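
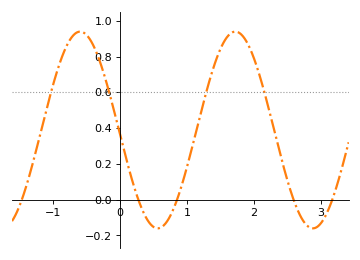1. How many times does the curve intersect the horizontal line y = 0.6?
4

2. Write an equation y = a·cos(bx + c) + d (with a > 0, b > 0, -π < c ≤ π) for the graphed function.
y = 0.55cos(2.71x + 1.61) + 0.39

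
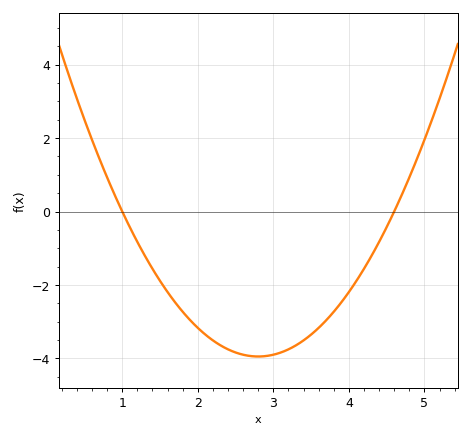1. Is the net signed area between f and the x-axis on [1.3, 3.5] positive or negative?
negative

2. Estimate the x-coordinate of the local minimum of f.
2.8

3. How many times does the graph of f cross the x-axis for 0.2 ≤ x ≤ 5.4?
2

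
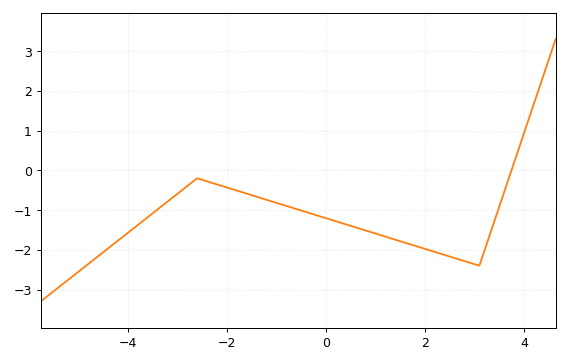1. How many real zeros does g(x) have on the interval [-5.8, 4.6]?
1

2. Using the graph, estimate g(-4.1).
-1.7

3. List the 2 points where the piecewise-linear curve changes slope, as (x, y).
(-2.6, -0.2); (3.1, -2.4)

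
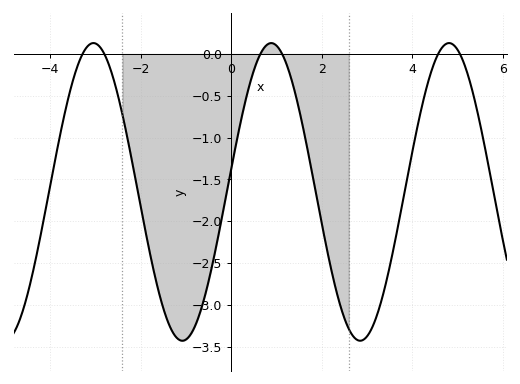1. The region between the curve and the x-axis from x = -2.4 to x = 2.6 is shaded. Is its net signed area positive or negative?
negative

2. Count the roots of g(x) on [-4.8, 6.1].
6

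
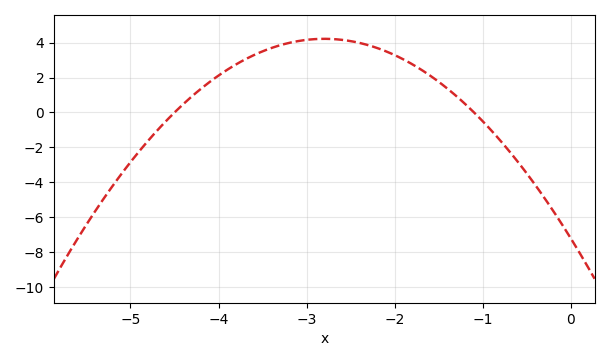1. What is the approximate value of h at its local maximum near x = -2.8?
4.2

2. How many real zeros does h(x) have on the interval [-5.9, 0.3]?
2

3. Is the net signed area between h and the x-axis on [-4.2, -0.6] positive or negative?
positive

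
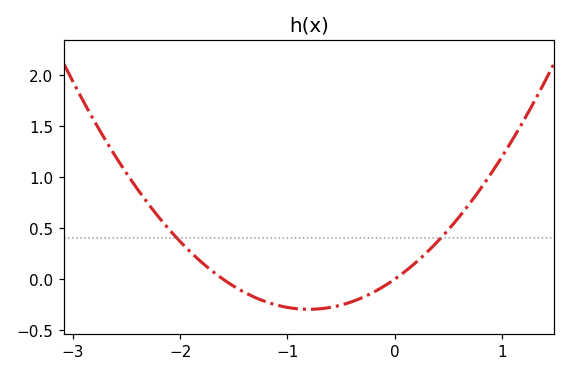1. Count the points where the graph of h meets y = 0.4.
2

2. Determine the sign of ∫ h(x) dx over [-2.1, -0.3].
negative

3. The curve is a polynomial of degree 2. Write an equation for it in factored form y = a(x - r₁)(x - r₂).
y = 0.46(x + 1.6)(x - 0)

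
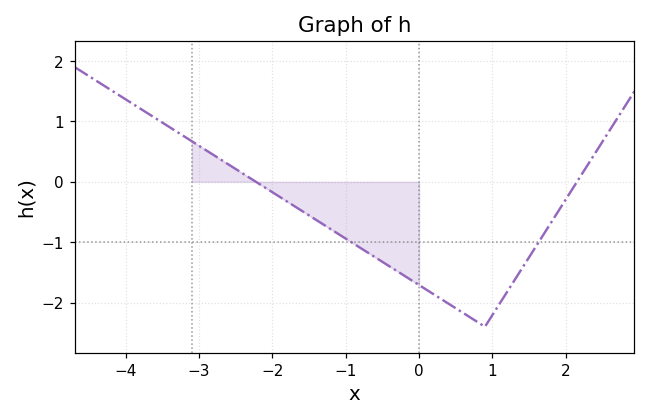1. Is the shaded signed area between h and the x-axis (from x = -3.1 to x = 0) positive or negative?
negative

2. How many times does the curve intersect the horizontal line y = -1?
2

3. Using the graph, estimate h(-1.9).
-0.2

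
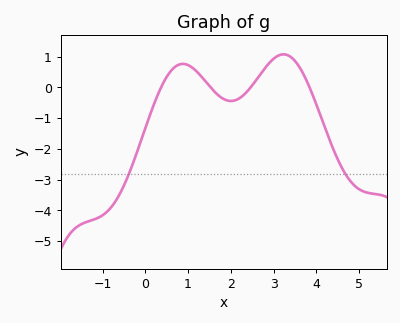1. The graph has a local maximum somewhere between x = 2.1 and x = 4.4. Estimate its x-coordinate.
3.2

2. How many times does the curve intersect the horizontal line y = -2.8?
2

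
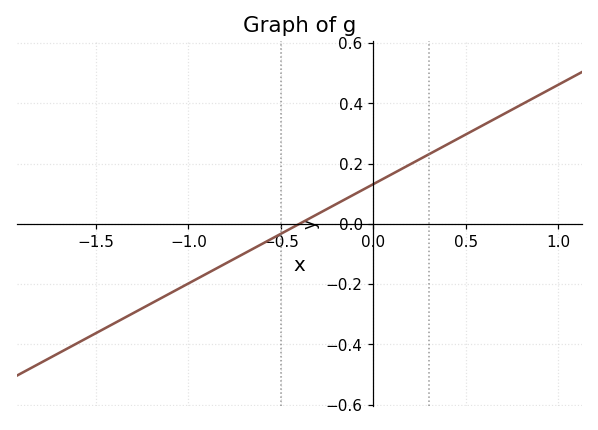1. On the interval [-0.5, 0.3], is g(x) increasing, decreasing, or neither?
increasing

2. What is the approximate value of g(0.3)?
0.24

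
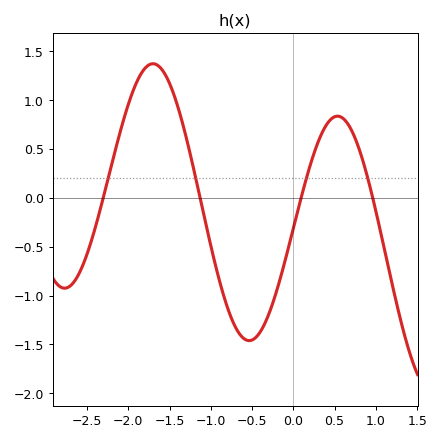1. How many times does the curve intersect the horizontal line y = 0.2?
4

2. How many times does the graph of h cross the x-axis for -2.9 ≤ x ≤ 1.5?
4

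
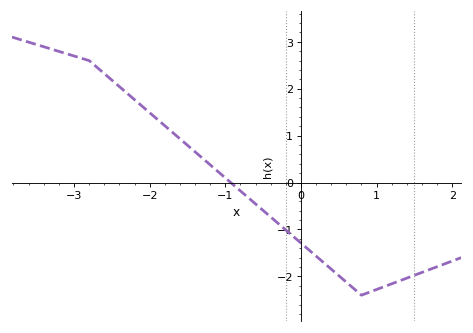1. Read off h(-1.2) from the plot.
0.4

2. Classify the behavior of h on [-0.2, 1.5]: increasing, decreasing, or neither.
neither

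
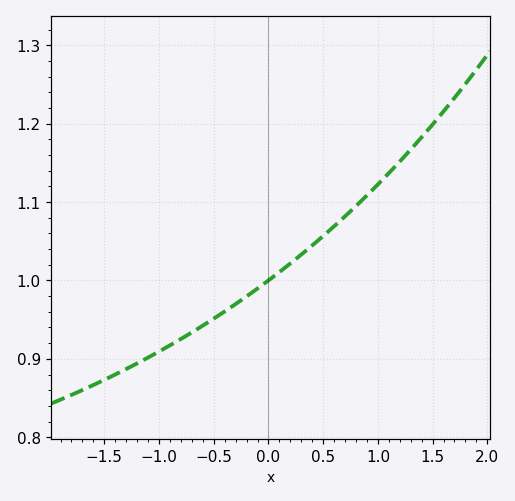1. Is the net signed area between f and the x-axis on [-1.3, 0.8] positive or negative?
positive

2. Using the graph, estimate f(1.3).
1.17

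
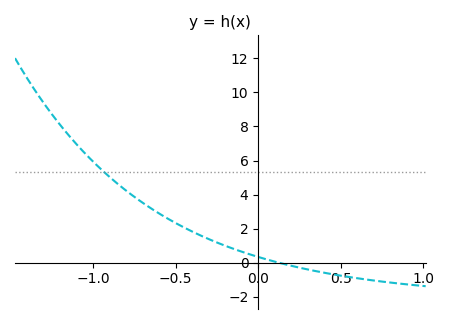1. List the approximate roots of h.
0.126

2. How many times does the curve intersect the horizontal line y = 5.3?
1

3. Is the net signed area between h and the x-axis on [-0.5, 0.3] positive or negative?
positive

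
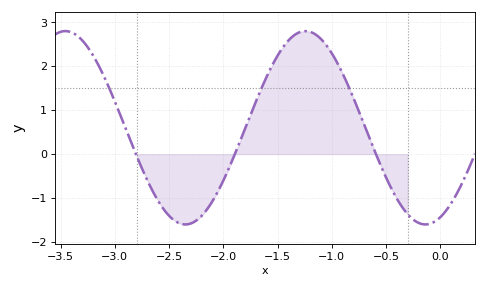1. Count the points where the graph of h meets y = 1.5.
3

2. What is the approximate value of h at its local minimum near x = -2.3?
-1.6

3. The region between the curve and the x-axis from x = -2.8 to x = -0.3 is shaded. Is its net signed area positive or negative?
positive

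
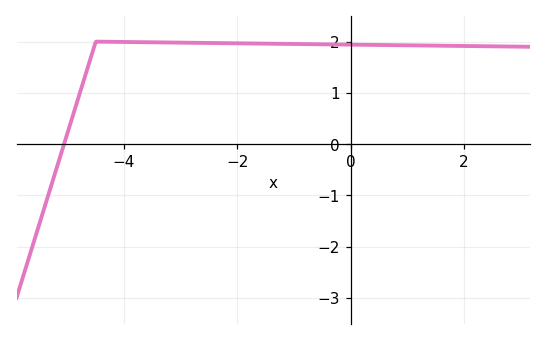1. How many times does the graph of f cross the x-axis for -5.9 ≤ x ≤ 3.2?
1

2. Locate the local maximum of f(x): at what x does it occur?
-4.4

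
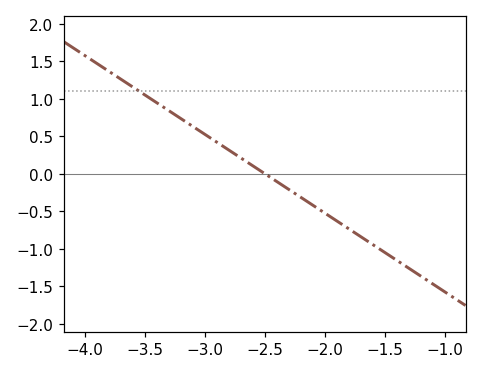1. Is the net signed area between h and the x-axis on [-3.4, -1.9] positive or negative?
positive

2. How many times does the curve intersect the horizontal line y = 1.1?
1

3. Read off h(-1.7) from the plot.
-0.85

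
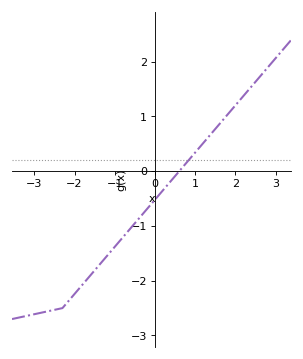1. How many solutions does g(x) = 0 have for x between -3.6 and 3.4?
1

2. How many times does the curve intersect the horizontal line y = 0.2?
1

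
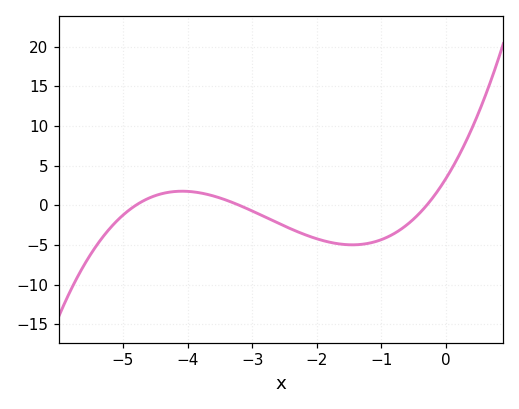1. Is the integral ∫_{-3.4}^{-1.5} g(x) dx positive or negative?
negative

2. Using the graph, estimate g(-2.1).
-3.96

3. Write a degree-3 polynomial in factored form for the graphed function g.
y = 0.74(x + 4.8)(x + 3.2)(x + 0.3)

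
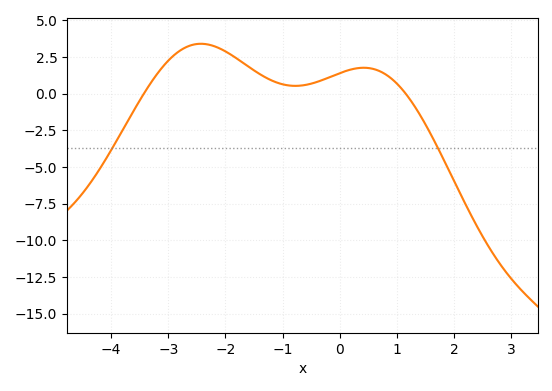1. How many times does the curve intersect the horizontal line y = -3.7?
2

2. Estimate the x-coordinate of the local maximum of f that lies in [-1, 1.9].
0.4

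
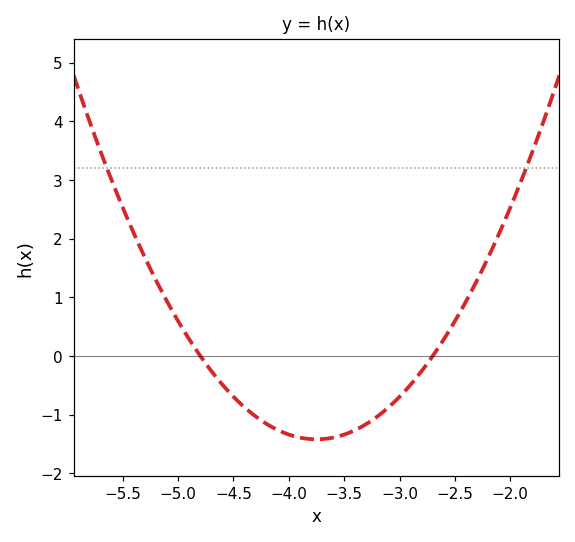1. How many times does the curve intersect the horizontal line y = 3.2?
2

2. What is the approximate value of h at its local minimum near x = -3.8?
-1.4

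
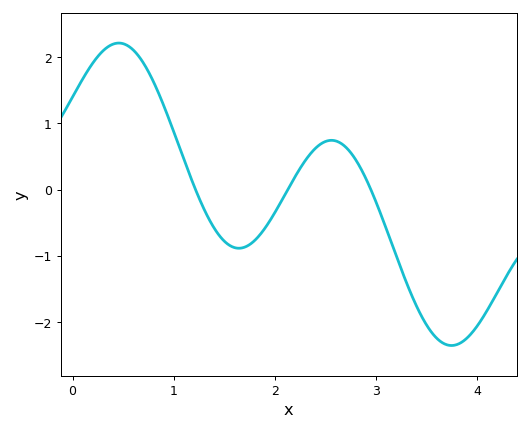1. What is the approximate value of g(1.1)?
0.5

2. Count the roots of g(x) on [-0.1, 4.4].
3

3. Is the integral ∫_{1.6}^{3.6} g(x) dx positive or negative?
negative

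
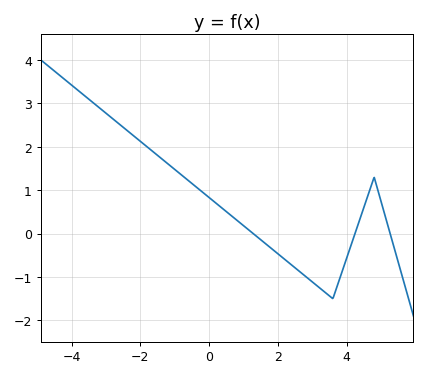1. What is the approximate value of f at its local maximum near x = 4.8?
1.3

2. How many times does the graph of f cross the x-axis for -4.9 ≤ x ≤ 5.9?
3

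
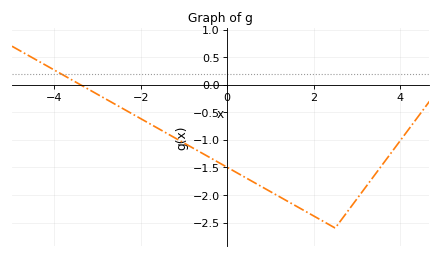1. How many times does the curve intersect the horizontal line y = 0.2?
1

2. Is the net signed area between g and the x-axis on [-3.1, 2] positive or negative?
negative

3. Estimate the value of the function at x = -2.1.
-0.572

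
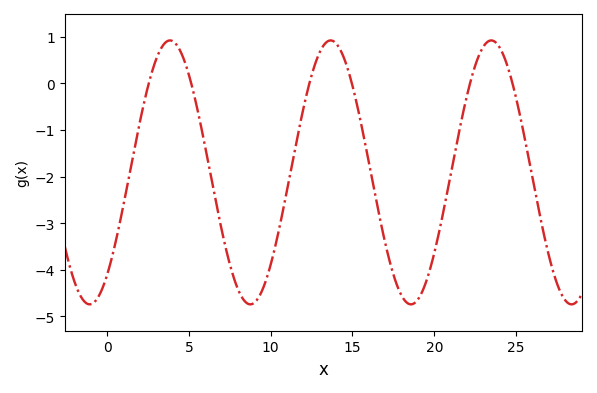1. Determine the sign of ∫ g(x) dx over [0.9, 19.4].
negative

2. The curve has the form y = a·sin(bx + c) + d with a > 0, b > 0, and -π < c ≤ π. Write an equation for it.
y = 2.83sin(0.64x - 0.892) - 1.91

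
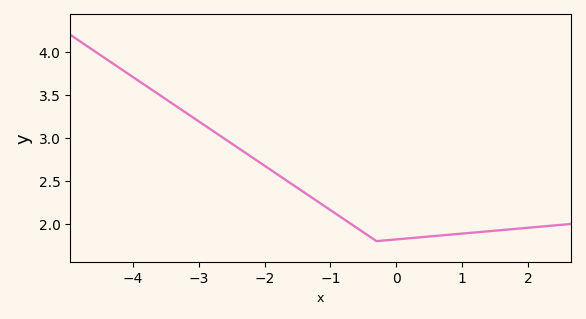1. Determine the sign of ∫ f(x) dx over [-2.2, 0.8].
positive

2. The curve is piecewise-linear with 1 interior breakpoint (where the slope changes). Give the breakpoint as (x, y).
(-0.3, 1.8)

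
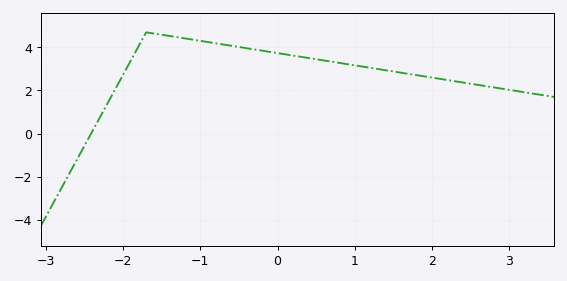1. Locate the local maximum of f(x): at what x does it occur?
-1.7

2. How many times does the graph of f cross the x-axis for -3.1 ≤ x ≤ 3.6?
1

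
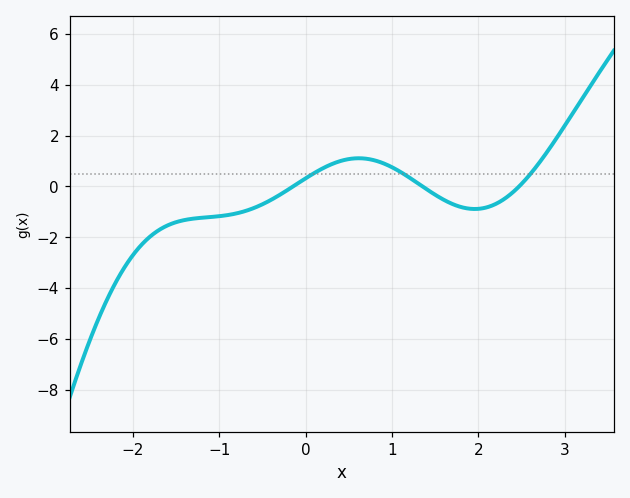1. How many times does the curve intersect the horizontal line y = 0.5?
3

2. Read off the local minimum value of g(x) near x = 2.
-0.889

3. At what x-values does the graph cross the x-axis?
-0.145, 1.35, 2.47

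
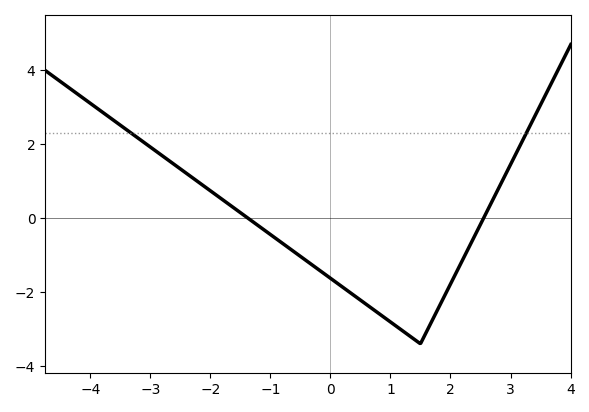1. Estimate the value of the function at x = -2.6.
1.4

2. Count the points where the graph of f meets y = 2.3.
2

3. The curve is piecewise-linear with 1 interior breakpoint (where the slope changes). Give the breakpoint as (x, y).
(1.5, -3.4)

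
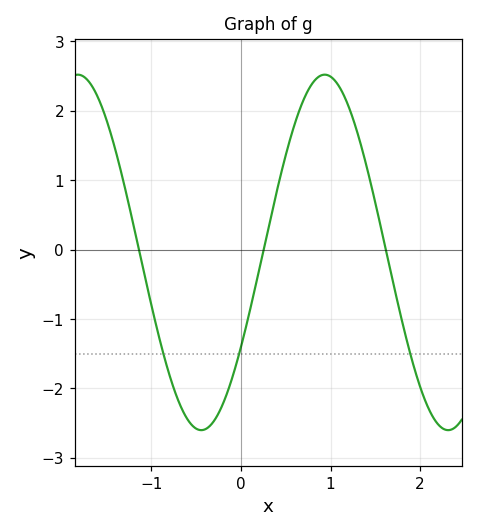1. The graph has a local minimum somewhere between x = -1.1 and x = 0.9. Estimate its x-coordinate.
-0.443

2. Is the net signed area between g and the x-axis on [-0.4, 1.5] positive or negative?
positive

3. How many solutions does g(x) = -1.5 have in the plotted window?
3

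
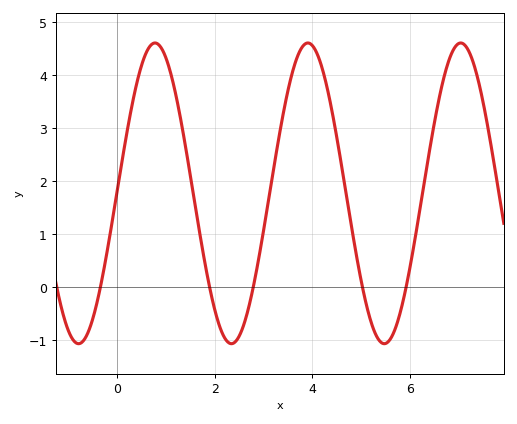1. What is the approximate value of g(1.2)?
3.66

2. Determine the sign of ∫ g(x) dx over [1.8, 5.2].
positive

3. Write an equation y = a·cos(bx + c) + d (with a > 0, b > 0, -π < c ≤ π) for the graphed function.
y = 2.84cos(2.01x - 1.57) + 1.77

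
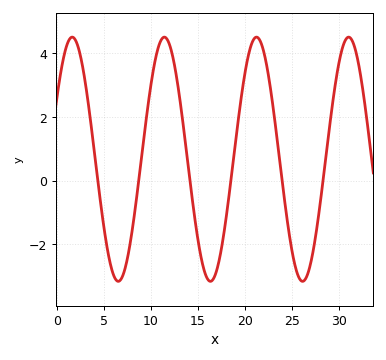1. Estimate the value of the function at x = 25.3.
-2.6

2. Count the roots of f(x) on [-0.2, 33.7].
6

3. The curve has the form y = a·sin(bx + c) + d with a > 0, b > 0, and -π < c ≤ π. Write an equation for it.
y = 3.84sin(0.64x + 0.54) + 0.67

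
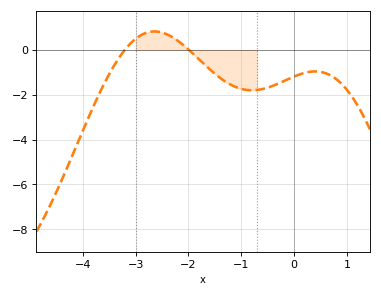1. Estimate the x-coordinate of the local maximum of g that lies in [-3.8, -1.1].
-2.6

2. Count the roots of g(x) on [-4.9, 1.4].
2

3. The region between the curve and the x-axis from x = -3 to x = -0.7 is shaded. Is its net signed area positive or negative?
negative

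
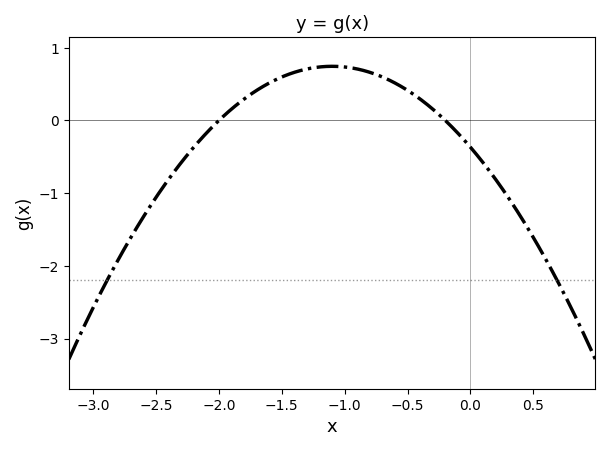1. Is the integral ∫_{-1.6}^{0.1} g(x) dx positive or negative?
positive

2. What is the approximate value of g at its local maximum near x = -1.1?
0.7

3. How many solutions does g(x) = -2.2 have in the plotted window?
2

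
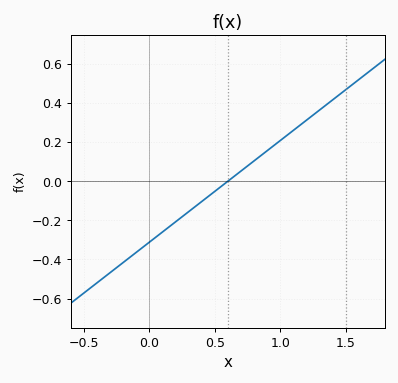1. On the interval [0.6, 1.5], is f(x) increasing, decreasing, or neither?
increasing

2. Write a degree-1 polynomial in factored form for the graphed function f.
y = 0.52(x - 0.6)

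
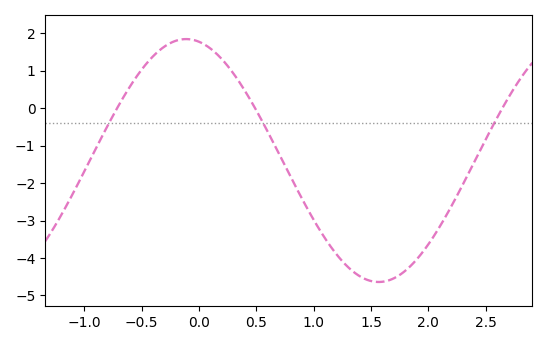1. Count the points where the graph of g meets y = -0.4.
3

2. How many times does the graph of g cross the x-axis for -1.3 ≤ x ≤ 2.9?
3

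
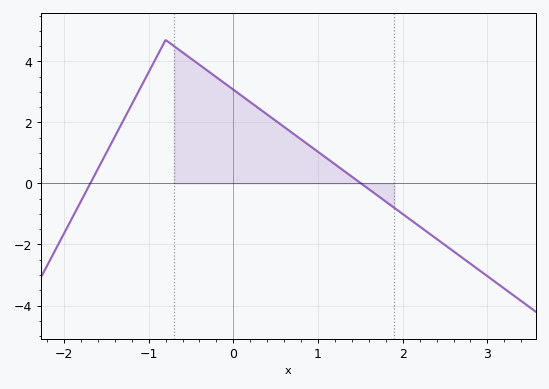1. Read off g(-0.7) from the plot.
4.5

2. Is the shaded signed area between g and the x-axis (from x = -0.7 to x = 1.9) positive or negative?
positive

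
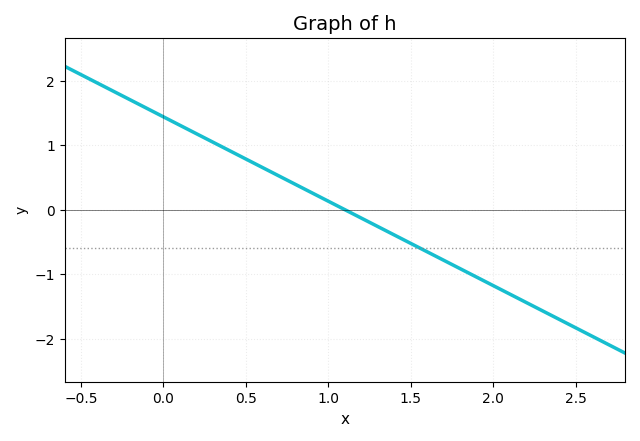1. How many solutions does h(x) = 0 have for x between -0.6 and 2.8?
1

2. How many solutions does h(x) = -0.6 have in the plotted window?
1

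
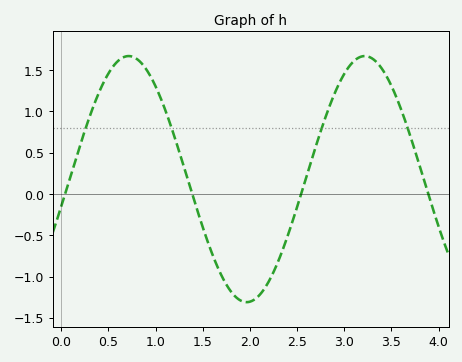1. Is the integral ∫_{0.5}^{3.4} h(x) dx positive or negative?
positive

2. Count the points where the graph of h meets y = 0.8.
4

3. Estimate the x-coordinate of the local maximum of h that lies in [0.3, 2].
0.714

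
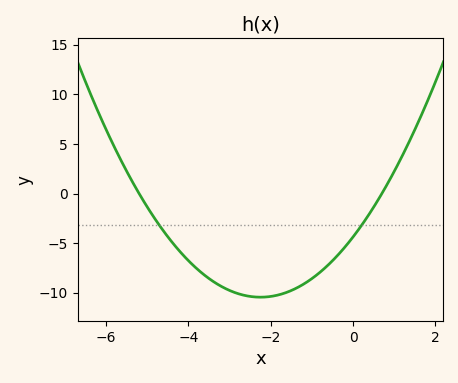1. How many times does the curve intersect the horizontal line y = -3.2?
2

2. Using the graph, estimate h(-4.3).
-5.5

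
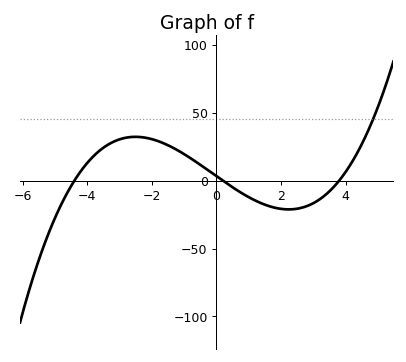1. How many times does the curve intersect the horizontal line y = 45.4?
1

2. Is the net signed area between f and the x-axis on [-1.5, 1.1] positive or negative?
positive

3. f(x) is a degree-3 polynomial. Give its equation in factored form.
y = 1(x + 4.4)(x - 0.2)(x - 3.8)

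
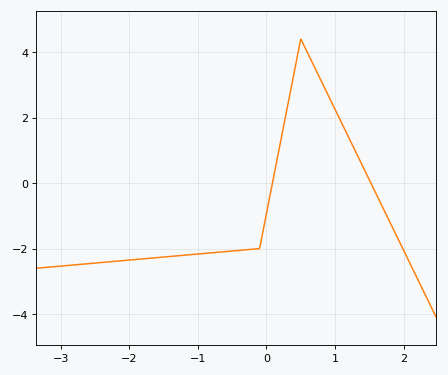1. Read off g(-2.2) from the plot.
-2.39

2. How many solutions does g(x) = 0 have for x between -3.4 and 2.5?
2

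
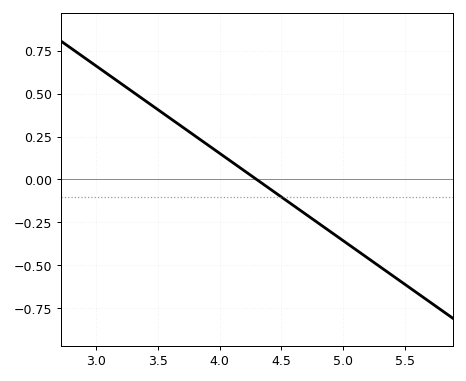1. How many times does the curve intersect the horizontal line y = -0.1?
1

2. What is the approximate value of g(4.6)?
-0.16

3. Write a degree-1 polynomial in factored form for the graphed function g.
y = -0.51(x - 4.3)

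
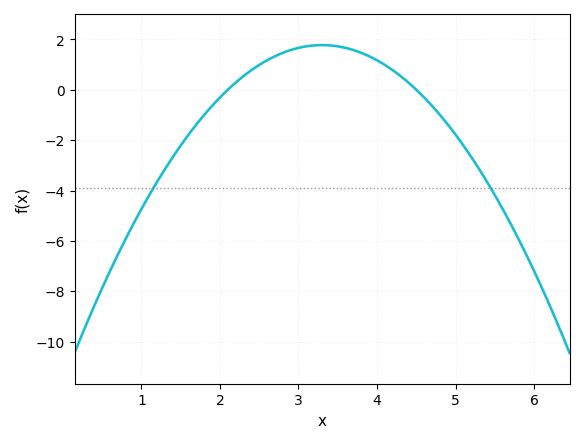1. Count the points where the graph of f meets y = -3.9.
2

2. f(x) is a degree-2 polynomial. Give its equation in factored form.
y = -1.23(x - 2.1)(x - 4.5)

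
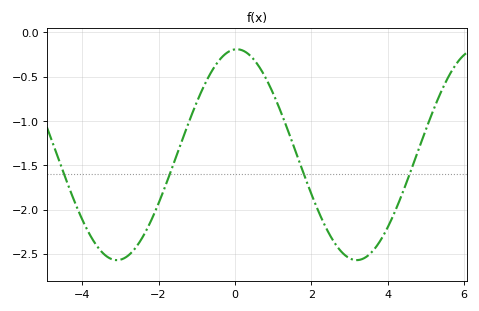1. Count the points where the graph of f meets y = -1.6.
4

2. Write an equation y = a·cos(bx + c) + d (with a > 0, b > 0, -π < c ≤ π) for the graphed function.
y = 1.19cos(1x - 0.05) - 1.38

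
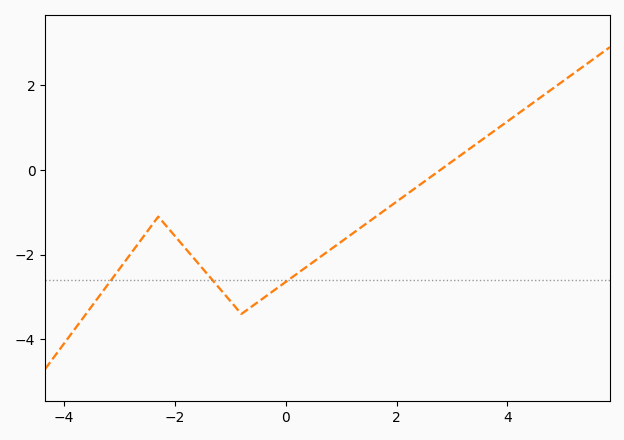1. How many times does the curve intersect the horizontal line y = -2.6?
3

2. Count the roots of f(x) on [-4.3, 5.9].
1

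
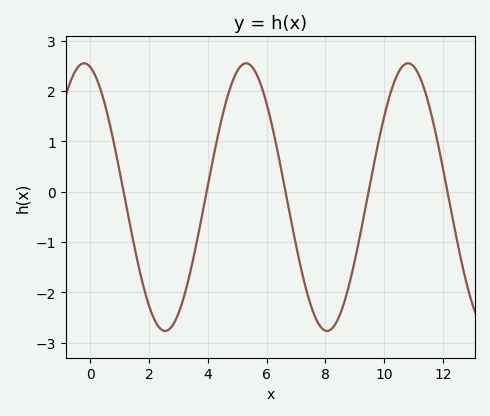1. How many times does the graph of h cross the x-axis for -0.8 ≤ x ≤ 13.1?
5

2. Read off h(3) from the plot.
-2.4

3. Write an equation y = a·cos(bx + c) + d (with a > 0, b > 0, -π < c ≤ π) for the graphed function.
y = 2.66cos(1.1x + 0.24) - 0.11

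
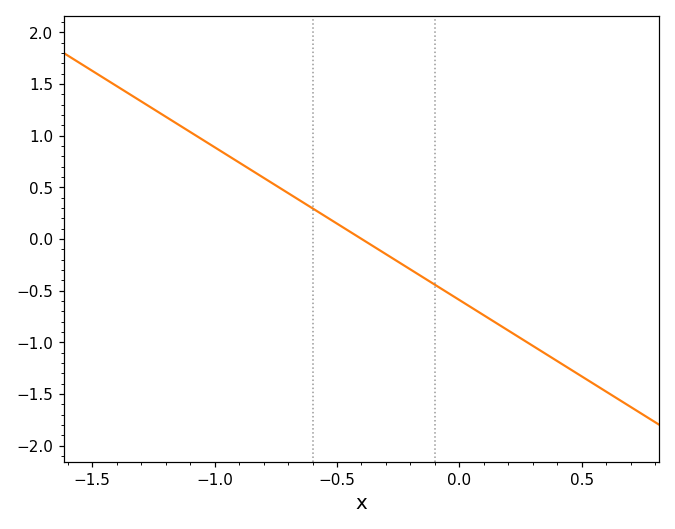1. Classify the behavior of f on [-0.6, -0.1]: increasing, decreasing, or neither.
decreasing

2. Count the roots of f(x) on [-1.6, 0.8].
1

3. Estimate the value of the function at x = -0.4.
0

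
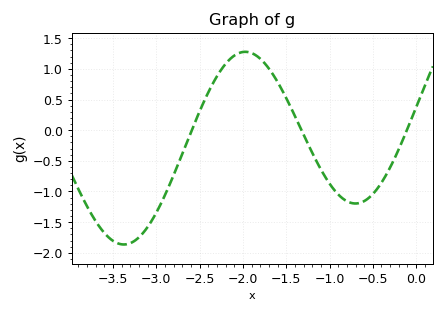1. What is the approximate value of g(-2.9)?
-1.05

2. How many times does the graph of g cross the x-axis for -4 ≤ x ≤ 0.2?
3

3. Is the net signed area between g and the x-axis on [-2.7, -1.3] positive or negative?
positive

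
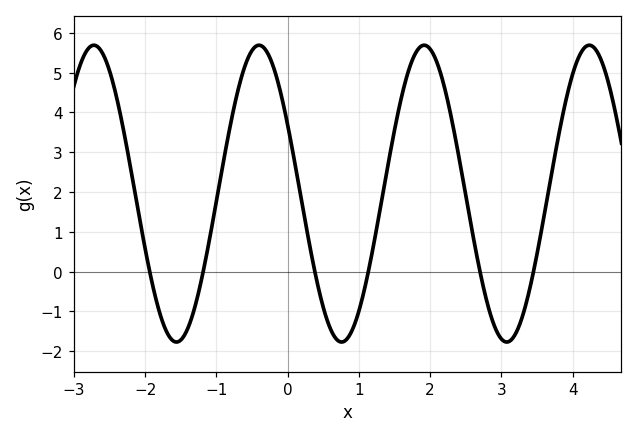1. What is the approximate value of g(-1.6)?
-1.75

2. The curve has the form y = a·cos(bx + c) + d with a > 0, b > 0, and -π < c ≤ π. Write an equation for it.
y = 3.73cos(2.71x + 1.09) + 1.96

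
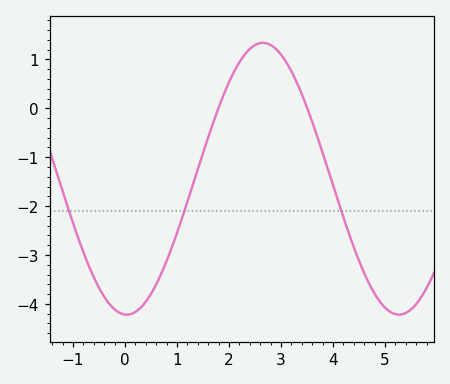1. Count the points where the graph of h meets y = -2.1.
3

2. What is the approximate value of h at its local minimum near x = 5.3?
-4.2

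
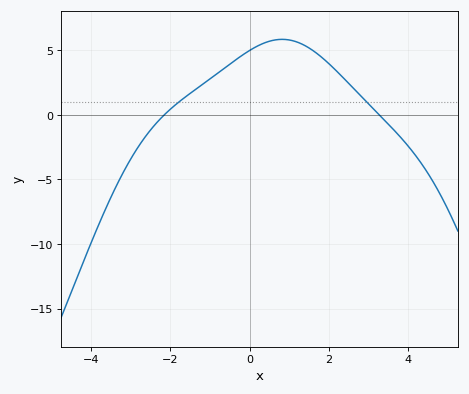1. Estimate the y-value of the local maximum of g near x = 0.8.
6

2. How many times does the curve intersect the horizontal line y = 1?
2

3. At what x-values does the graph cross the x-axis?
-2.2, 3.2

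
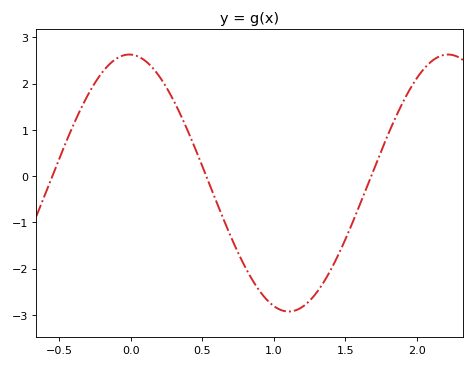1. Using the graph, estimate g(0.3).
1.63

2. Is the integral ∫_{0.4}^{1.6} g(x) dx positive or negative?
negative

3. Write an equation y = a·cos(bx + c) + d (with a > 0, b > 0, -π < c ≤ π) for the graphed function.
y = 2.78cos(2.82x + 0.03) - 0.15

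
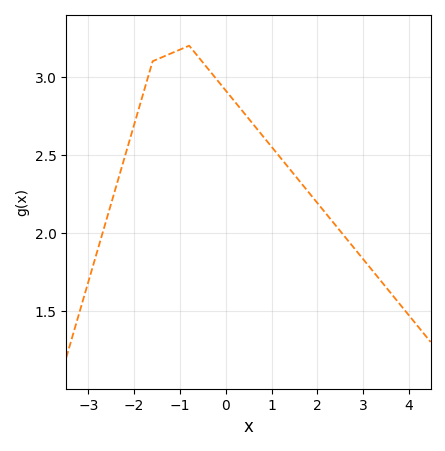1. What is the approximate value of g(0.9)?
2.59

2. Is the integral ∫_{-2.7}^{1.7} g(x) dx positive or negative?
positive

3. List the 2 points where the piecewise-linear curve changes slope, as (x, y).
(-1.6, 3.1); (-0.8, 3.2)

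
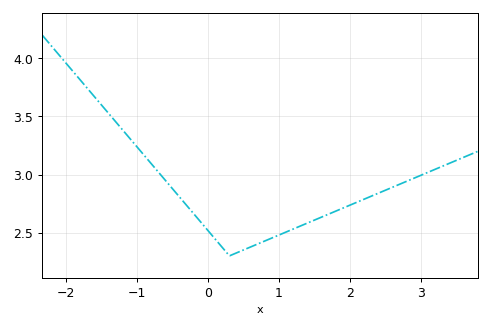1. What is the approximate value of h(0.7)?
2.4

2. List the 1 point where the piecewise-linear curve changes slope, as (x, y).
(0.3, 2.3)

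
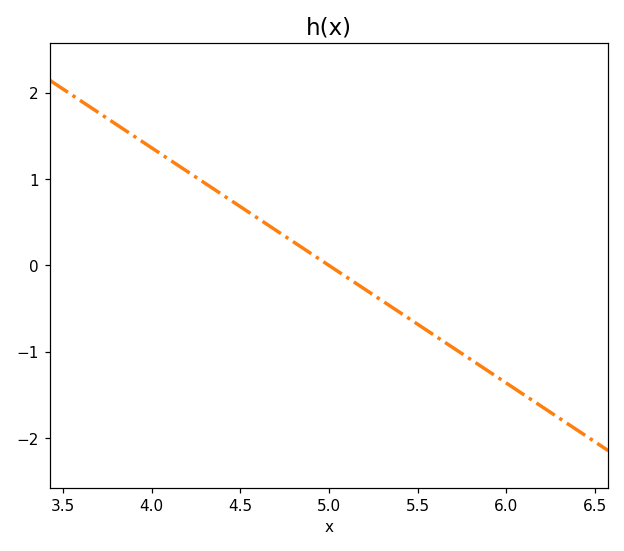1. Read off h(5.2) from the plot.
-0.3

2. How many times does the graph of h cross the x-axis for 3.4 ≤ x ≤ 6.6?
1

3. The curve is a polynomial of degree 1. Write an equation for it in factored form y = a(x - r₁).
y = -1.36(x - 5)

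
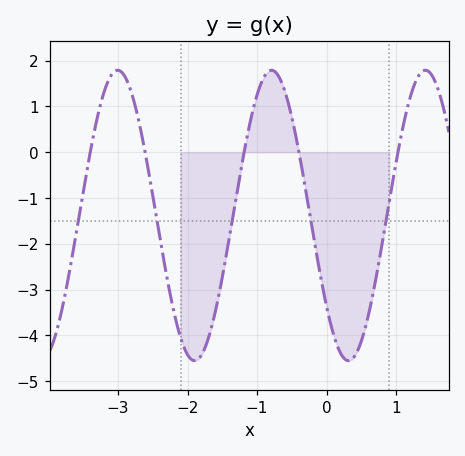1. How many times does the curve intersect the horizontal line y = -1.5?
5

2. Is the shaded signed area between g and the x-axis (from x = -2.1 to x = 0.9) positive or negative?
negative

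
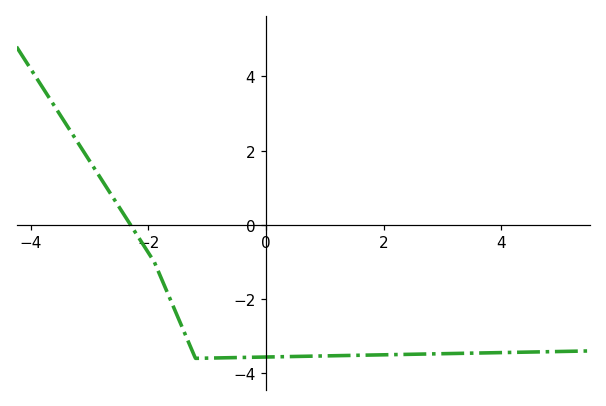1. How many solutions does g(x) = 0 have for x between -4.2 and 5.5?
1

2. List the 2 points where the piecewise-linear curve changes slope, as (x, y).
(-1.9, -1); (-1.2, -3.6)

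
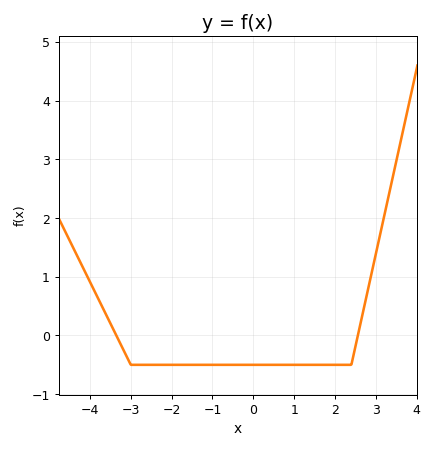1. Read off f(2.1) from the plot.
-0.5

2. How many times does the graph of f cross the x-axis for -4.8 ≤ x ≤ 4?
2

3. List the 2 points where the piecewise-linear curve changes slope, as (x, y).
(-3, -0.5); (2.4, -0.5)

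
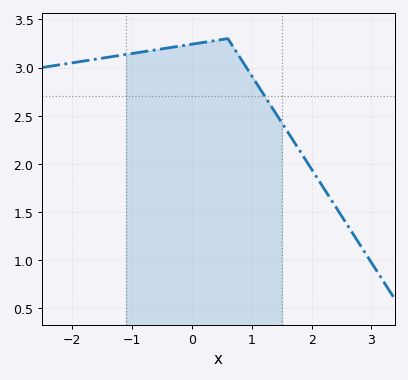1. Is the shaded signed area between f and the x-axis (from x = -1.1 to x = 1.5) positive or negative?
positive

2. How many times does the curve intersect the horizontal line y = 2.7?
1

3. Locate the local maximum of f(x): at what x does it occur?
0.6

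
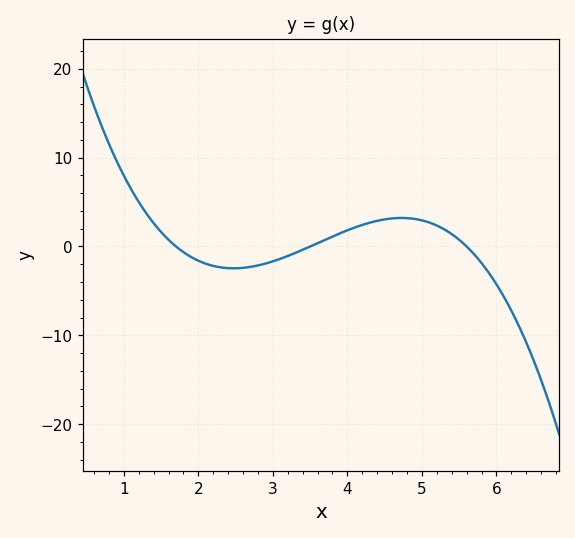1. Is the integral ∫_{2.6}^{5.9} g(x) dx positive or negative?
positive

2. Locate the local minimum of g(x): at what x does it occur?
2.47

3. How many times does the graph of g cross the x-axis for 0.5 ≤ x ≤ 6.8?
3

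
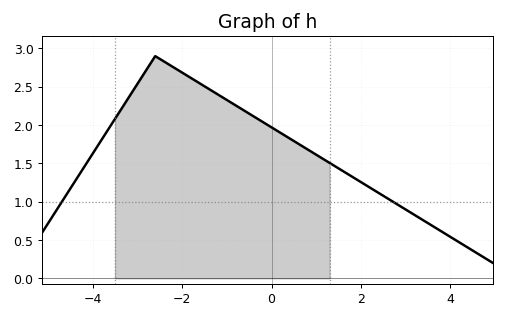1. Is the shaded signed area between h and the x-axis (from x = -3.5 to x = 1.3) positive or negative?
positive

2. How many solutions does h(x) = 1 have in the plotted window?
2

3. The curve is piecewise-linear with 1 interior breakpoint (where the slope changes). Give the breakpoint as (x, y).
(-2.6, 2.9)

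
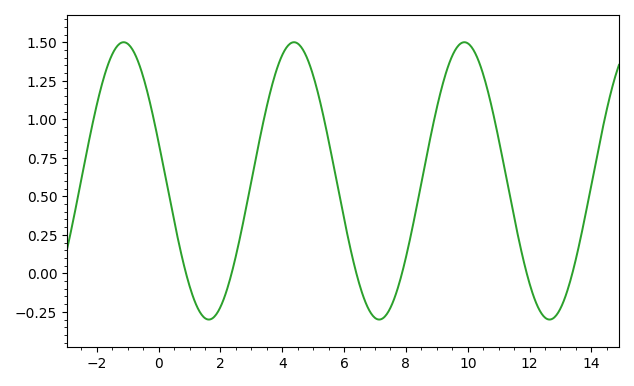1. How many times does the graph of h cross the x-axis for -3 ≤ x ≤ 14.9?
6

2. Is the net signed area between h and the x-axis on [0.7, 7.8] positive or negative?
positive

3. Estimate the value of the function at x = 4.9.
1.35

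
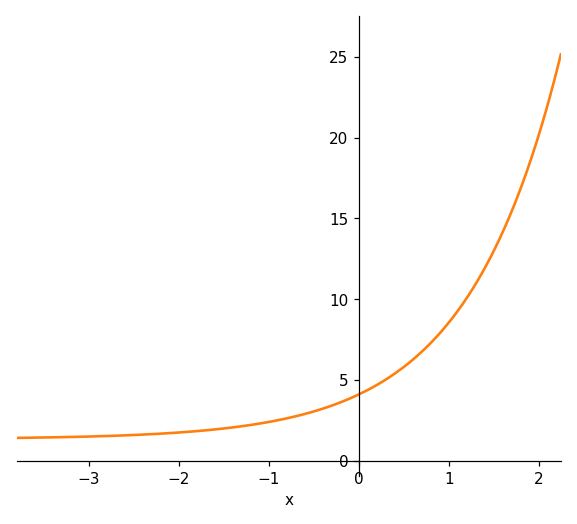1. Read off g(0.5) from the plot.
6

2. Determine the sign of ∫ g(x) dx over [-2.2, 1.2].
positive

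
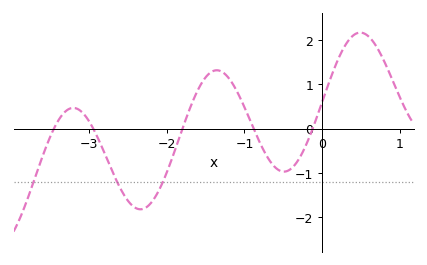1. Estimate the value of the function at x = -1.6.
0.87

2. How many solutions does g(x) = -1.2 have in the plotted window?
3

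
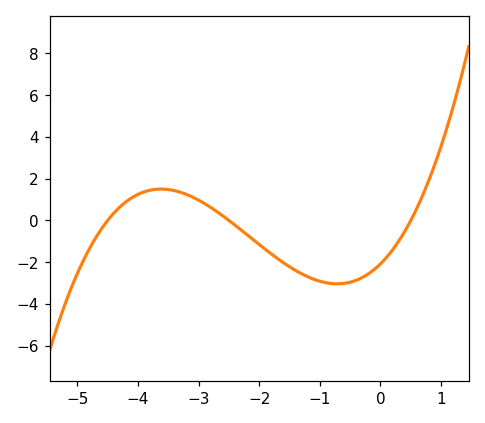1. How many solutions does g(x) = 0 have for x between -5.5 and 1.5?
3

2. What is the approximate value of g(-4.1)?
1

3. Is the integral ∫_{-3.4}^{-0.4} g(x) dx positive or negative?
negative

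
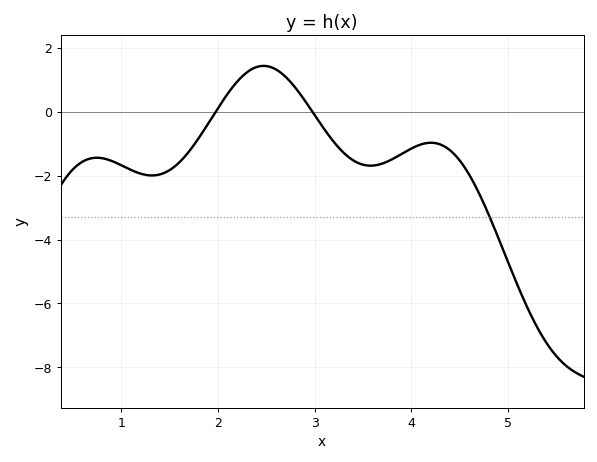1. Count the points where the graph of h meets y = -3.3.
1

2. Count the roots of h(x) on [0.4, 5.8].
2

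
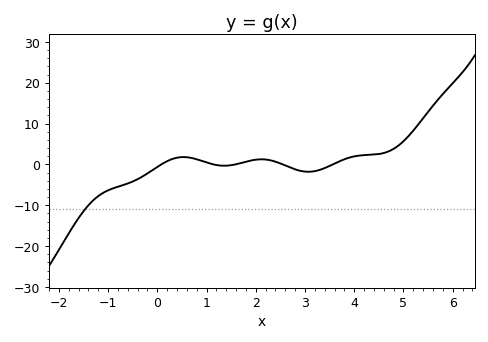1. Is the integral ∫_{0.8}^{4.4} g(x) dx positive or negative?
positive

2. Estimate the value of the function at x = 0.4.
2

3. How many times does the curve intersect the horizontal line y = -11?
1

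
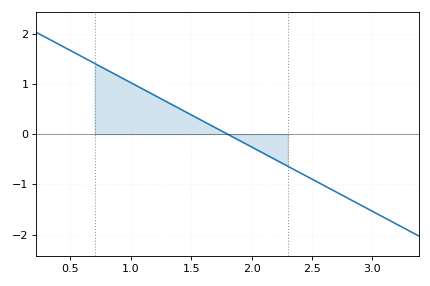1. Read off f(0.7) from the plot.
1.4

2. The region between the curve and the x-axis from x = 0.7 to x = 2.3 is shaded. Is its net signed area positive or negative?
positive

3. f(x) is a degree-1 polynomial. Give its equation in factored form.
y = -1.28(x - 1.8)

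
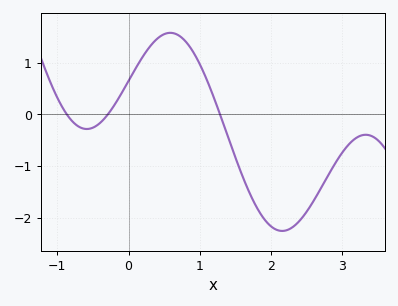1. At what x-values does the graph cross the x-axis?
-0.9, -0.3, 1.3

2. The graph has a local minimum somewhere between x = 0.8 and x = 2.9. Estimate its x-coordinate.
2.2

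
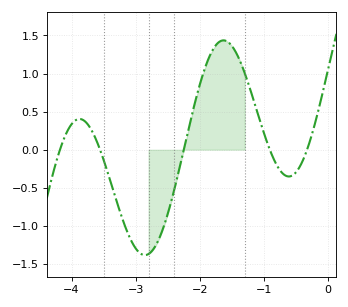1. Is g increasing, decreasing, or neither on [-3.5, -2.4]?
neither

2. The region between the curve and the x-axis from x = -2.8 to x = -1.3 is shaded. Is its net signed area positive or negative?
positive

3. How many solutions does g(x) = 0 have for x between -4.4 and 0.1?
5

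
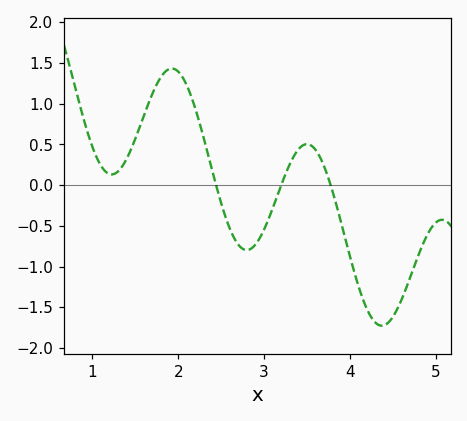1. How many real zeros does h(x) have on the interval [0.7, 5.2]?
3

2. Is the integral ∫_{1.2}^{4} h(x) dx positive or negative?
positive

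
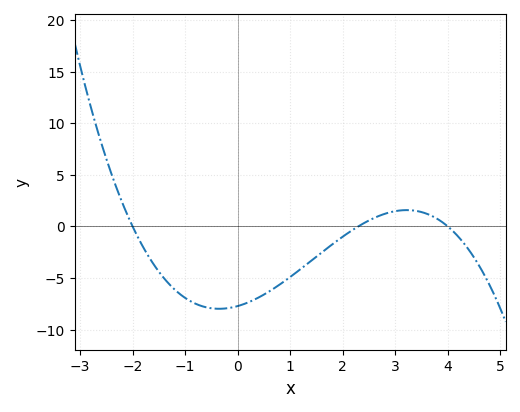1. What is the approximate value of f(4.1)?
-0.461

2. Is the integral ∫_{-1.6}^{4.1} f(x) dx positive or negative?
negative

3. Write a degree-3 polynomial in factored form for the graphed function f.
y = -0.42(x + 2)(x - 2.3)(x - 4)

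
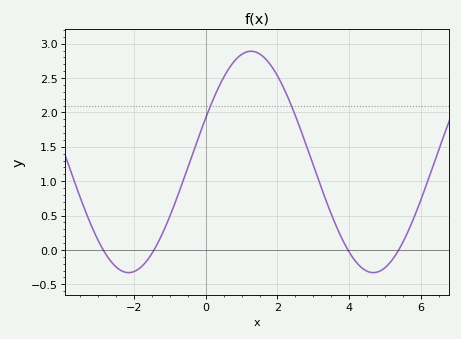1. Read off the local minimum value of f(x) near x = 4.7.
-0.35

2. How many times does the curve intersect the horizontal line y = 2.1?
2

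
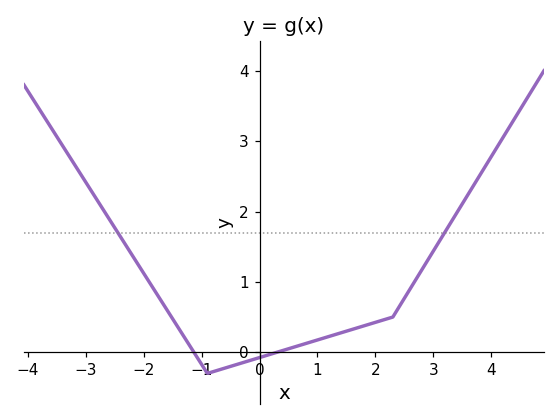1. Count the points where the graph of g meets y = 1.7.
2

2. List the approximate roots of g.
-1.2, 0.2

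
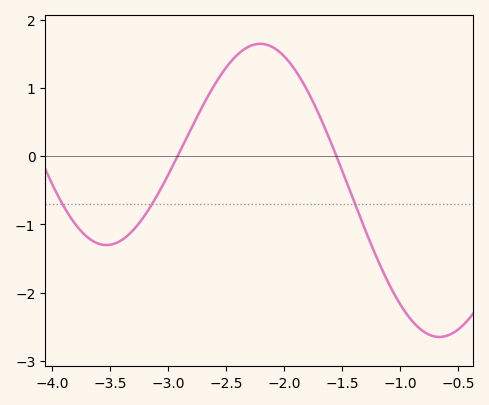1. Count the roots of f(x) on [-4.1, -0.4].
2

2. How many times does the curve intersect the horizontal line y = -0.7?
3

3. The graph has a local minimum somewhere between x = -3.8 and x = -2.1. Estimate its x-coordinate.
-3.53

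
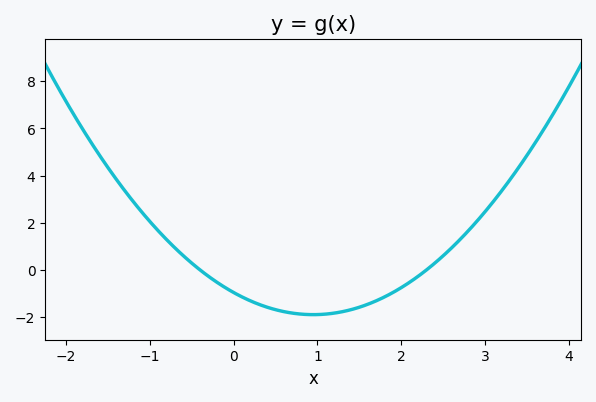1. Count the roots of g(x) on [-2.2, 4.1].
2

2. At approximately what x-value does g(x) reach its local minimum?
0.9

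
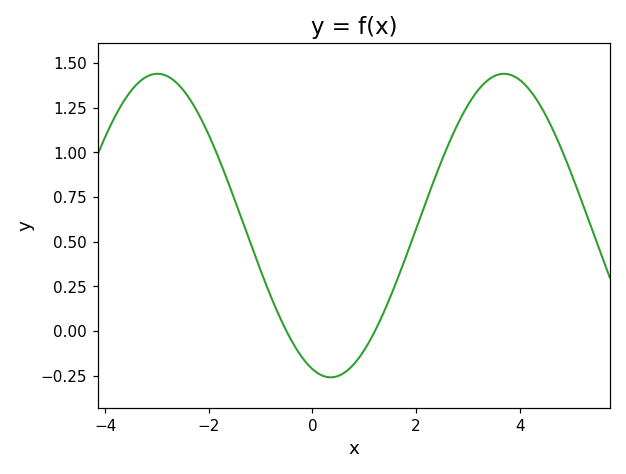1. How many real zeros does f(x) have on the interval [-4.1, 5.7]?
2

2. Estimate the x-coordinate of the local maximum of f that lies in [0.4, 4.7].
3.6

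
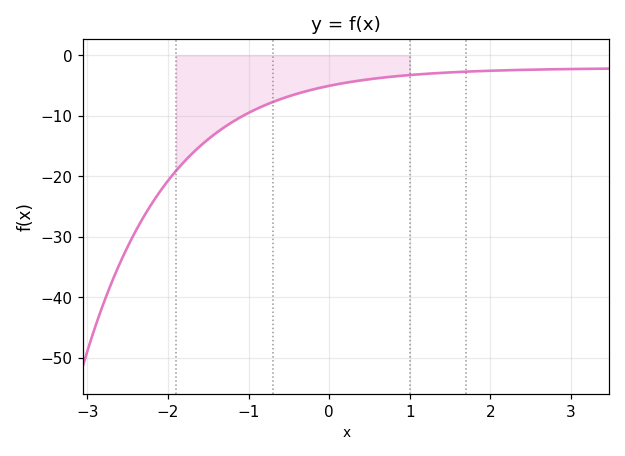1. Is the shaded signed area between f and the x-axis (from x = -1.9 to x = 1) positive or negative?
negative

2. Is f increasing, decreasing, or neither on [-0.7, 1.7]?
increasing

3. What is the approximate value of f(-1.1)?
-10.2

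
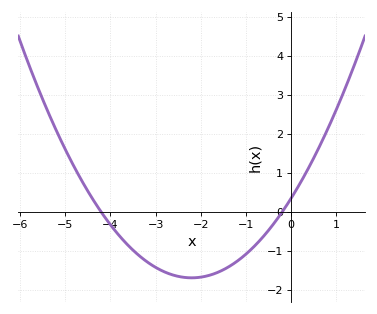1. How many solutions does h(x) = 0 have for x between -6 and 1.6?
2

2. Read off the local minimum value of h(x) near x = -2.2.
-1.68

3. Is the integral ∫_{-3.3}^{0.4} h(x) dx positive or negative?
negative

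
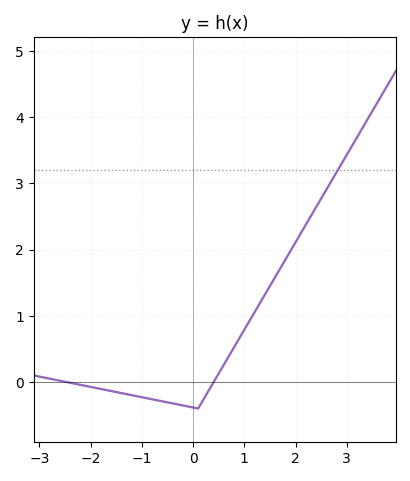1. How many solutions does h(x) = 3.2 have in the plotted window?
1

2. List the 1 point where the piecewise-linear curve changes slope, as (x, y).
(0.1, -0.4)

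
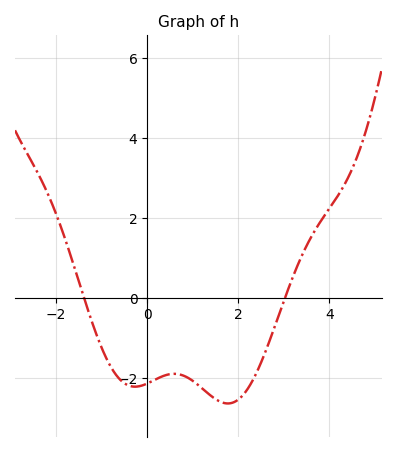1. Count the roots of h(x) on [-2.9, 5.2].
2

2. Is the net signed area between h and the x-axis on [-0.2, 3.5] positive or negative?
negative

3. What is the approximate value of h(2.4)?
-1.88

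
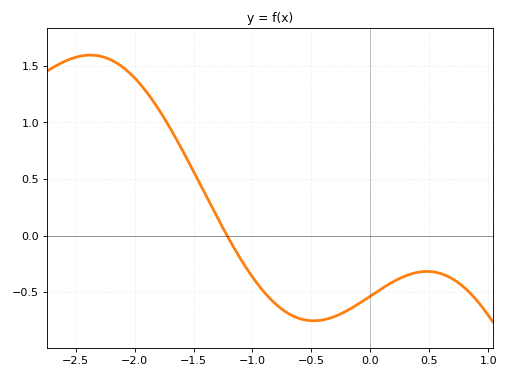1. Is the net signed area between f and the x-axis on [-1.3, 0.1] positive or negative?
negative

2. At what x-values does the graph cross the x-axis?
-1.22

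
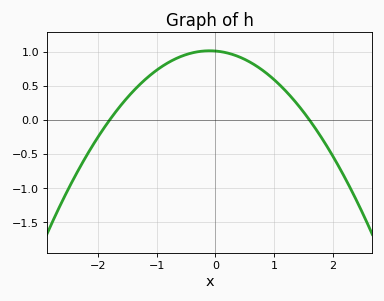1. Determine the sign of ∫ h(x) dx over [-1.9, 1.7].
positive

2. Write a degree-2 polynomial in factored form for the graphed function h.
y = -0.35(x + 1.8)(x - 1.6)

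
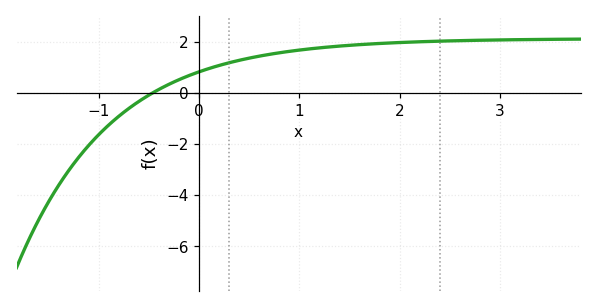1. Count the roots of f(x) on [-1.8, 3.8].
1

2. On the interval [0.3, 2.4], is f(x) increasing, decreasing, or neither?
increasing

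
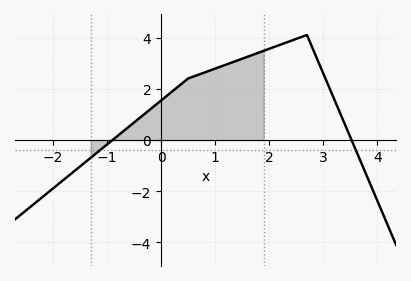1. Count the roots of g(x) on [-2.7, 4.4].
2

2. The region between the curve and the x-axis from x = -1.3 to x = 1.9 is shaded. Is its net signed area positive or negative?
positive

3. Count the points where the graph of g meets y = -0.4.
2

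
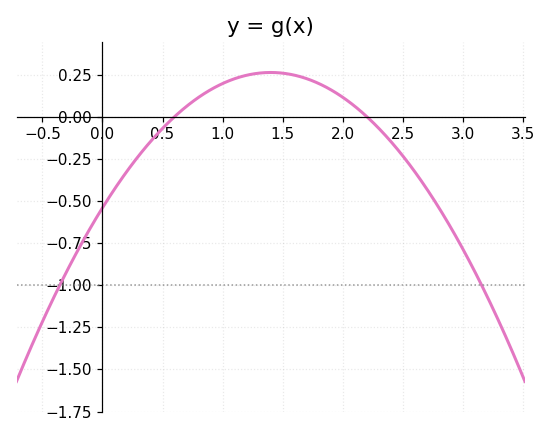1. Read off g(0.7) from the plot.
0.05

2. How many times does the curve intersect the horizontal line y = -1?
2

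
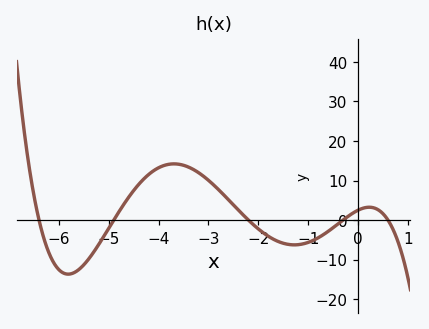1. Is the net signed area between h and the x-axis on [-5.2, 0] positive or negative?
positive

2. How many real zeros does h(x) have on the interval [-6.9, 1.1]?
5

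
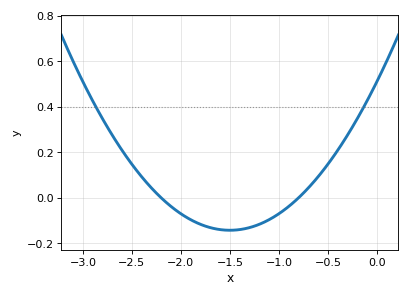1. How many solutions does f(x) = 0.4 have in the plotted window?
2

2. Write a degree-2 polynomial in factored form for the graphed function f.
y = 0.29(x + 2.2)(x + 0.8)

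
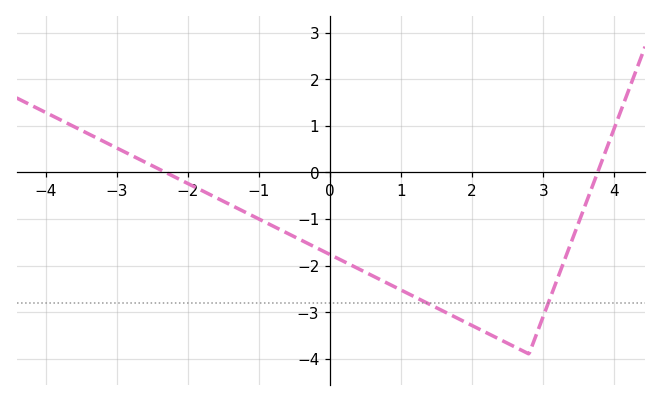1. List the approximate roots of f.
-2.31, 3.77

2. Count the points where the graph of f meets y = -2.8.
2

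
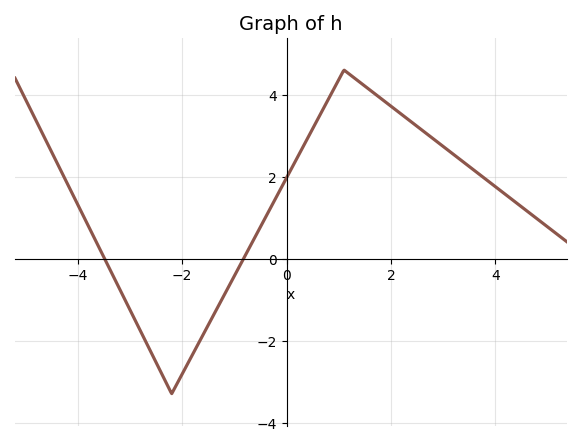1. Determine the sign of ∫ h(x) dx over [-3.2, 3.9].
positive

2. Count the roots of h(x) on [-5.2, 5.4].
2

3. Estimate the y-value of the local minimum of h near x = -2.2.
-3.3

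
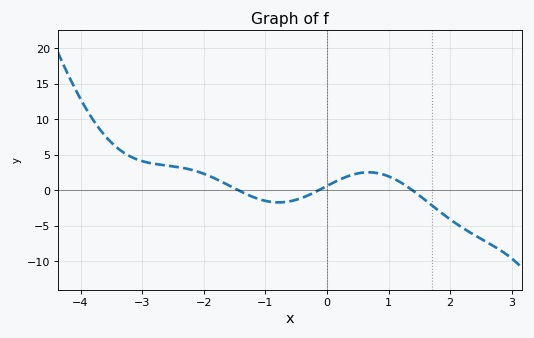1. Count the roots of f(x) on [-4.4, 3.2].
3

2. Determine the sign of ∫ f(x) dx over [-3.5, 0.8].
positive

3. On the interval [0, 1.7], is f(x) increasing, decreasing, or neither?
neither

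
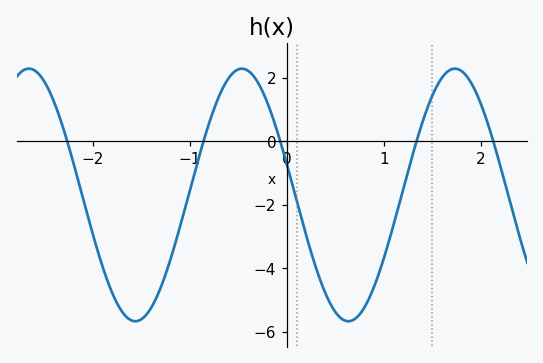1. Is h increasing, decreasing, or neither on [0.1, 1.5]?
neither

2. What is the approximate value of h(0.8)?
-5.23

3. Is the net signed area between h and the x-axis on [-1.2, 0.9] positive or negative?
negative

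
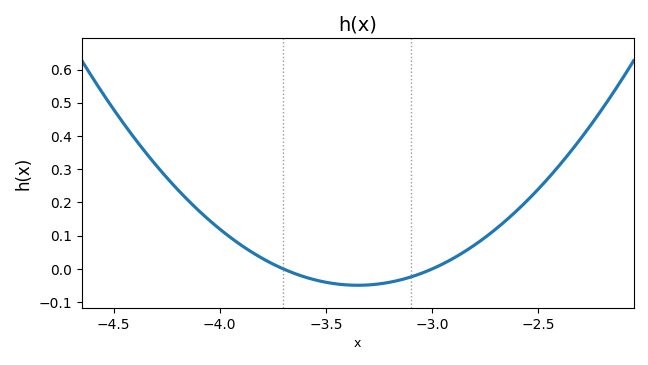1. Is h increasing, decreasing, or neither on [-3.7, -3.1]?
neither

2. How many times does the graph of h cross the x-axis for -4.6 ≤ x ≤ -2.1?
2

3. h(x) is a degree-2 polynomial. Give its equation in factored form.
y = 0.4(x + 3.7)(x + 3)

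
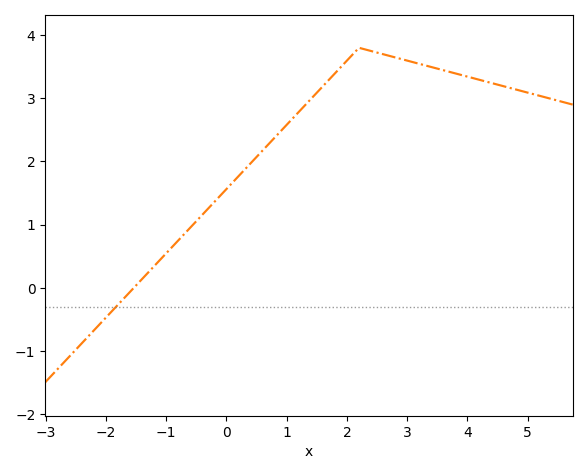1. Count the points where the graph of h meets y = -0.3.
1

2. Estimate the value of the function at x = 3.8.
3.4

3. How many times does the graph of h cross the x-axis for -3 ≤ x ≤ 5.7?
1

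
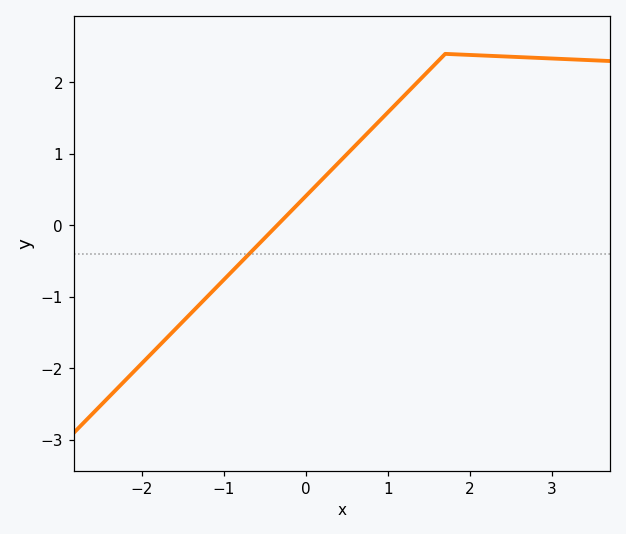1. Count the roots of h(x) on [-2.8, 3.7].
1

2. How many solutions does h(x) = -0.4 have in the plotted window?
1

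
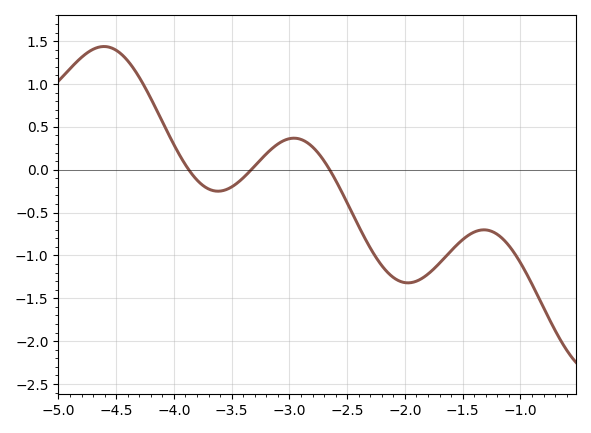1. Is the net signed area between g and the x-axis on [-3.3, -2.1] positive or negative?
negative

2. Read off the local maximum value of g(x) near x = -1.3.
-0.7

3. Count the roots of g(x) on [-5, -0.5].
3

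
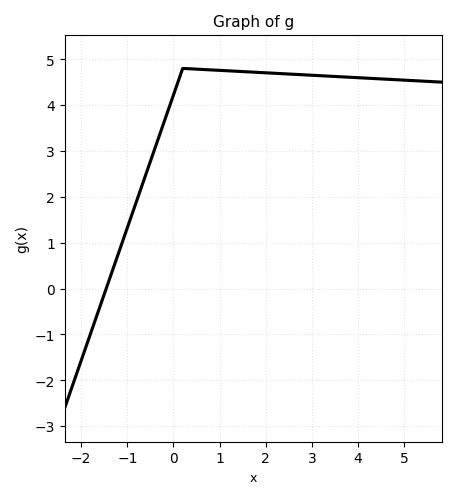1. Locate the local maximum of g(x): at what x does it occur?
0.2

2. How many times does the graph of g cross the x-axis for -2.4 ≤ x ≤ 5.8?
1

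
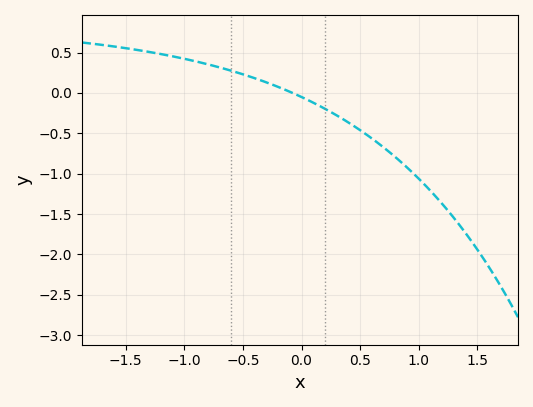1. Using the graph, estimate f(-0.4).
0.2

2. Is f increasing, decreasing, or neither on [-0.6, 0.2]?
decreasing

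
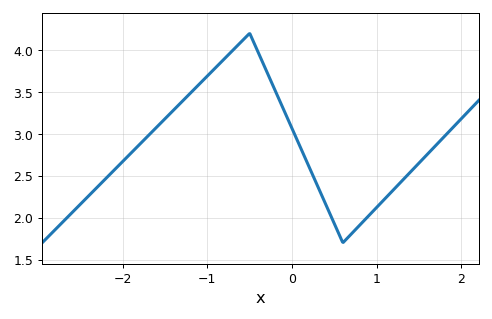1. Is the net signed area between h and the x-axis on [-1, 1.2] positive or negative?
positive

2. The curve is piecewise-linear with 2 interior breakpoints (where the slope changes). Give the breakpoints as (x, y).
(-0.5, 4.2); (0.6, 1.7)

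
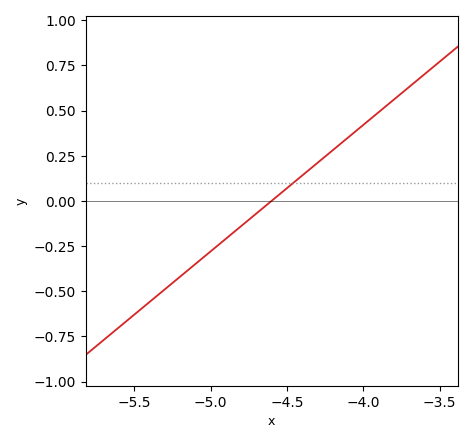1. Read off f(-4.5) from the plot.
0.07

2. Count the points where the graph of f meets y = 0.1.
1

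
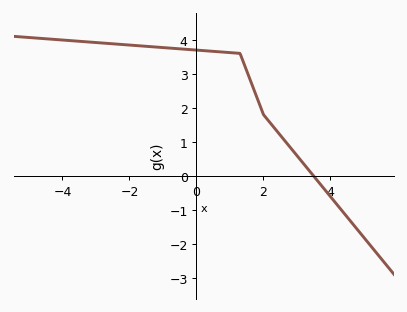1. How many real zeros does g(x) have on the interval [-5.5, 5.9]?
1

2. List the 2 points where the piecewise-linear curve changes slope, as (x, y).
(1.3, 3.6); (2, 1.8)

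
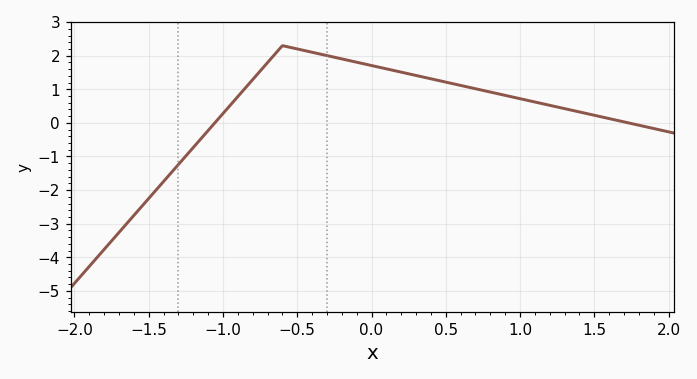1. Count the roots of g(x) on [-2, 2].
2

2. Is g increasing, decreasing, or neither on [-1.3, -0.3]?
neither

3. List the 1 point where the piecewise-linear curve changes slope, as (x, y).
(-0.6, 2.3)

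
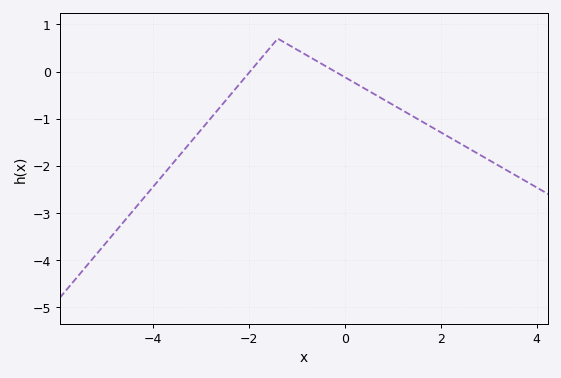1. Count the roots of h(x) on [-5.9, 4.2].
2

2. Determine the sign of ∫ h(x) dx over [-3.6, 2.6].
negative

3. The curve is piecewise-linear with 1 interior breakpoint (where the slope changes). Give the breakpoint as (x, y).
(-1.4, 0.7)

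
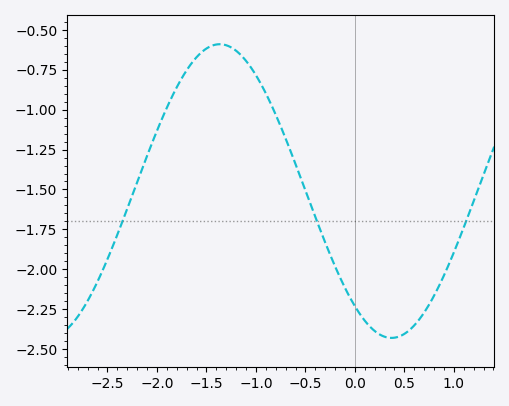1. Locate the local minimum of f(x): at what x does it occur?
0.4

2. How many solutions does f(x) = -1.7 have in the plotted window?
3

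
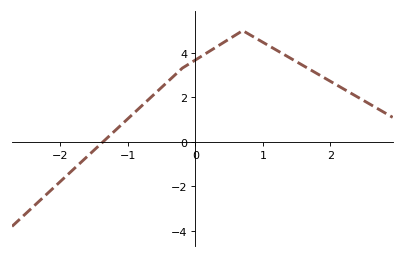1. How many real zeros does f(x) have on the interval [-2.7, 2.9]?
1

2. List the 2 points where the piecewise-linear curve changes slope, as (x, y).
(-0.2, 3.3); (0.7, 5)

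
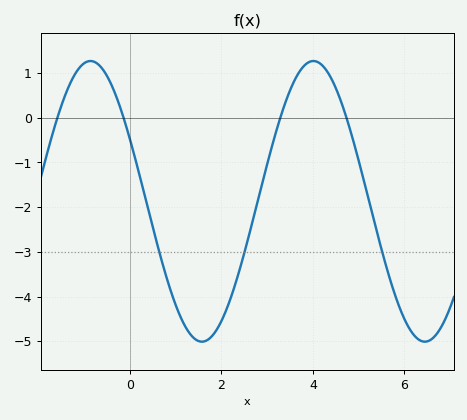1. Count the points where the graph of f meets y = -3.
3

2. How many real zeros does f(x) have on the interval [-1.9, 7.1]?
4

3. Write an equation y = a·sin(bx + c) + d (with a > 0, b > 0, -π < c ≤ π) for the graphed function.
y = 3.14sin(1.3x + 2.7) - 1.87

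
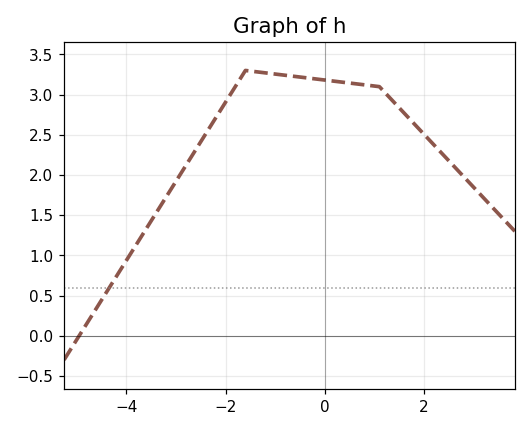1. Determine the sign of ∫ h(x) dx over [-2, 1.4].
positive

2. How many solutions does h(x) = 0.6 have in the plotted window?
1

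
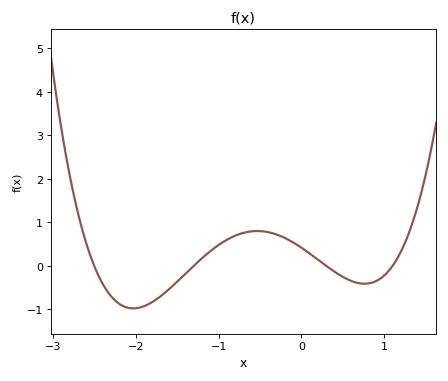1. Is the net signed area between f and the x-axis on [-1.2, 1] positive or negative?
positive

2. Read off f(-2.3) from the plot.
-0.69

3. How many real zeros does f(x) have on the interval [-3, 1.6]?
4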